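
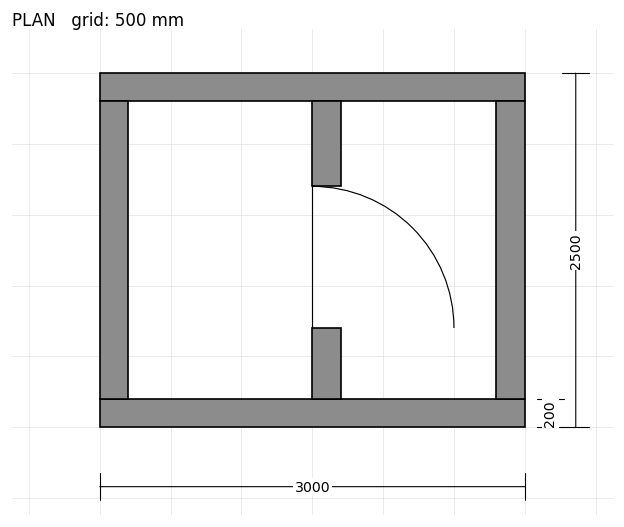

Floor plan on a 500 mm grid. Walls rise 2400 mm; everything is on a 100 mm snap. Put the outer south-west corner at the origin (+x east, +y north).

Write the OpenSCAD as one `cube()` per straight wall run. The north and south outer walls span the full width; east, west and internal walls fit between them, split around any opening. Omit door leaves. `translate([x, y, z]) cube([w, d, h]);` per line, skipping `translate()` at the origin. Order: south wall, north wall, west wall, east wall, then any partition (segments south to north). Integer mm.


cube([3000, 200, 2400]);
translate([0, 2300, 0]) cube([3000, 200, 2400]);
translate([0, 200, 0]) cube([200, 2100, 2400]);
translate([2800, 200, 0]) cube([200, 2100, 2400]);
translate([1500, 200, 0]) cube([200, 500, 2400]);
translate([1500, 1700, 0]) cube([200, 600, 2400]);


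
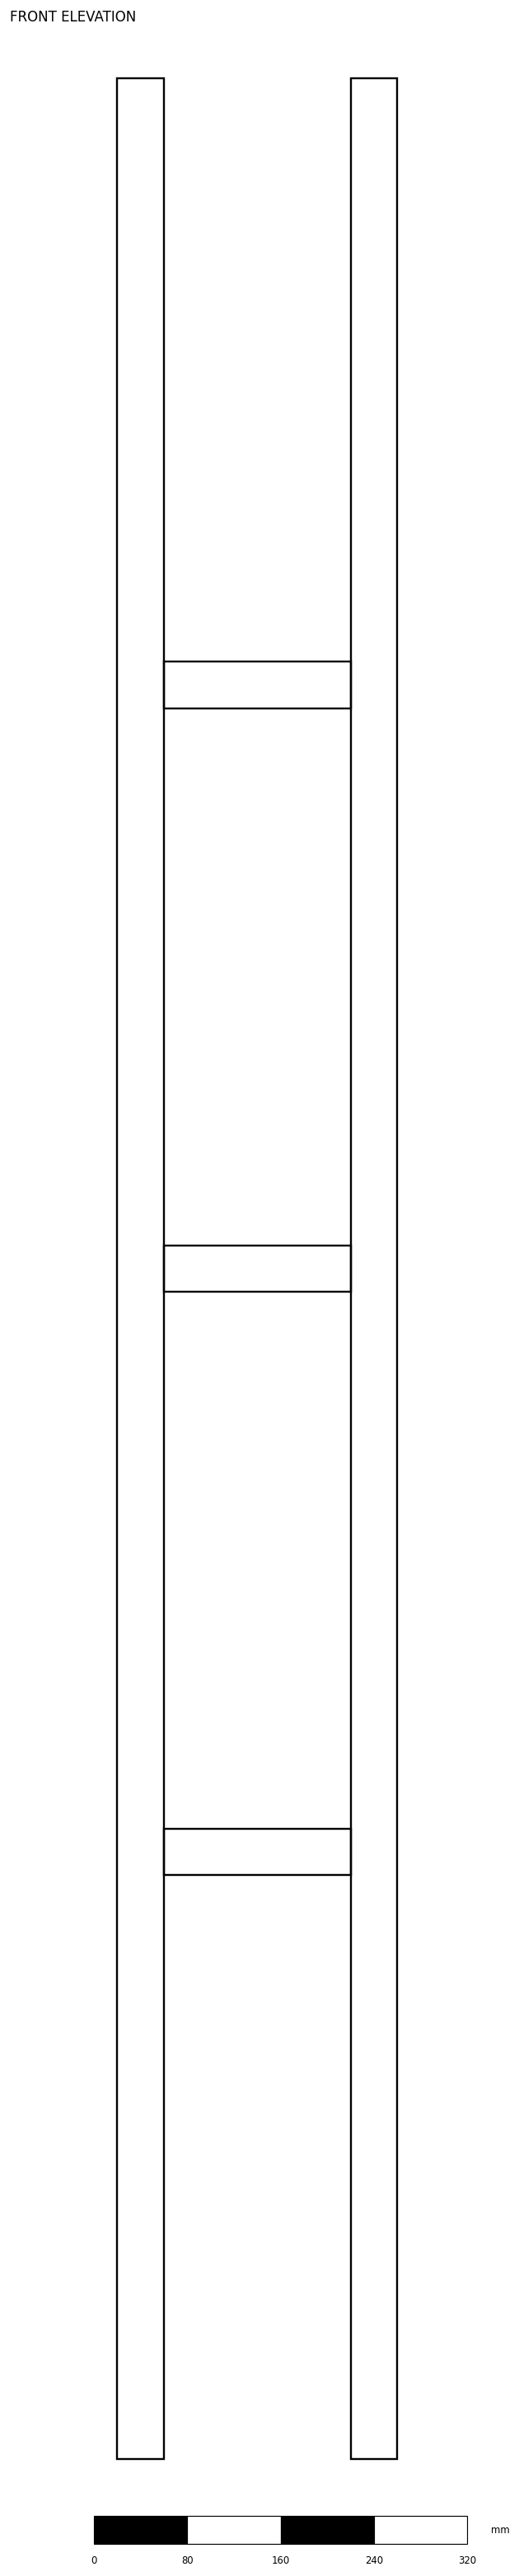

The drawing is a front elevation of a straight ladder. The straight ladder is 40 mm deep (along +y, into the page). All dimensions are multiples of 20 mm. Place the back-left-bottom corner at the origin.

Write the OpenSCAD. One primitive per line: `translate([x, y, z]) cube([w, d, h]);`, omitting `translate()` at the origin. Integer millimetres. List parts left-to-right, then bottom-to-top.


cube([40, 40, 2040]);
translate([40, 0, 500]) cube([160, 40, 40]);
translate([40, 0, 1000]) cube([160, 40, 40]);
translate([40, 0, 1500]) cube([160, 40, 40]);
translate([200, 0, 0]) cube([40, 40, 2040]);


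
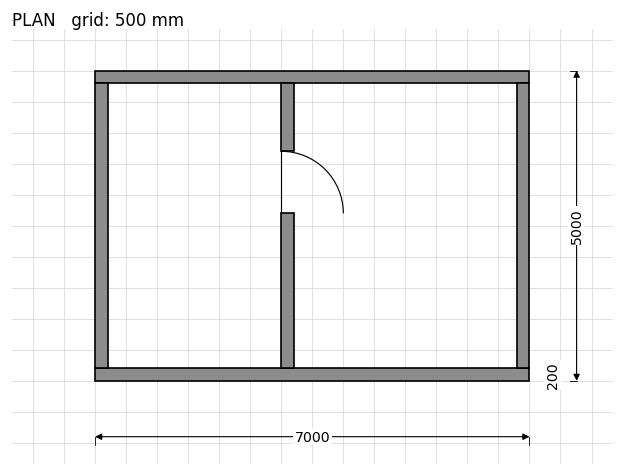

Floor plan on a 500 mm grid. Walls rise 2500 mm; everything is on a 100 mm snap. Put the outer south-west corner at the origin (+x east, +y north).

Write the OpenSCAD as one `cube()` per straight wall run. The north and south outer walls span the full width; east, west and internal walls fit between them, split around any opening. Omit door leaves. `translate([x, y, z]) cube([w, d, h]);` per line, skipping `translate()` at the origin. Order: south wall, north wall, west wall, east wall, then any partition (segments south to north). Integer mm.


cube([7000, 200, 2500]);
translate([0, 4800, 0]) cube([7000, 200, 2500]);
translate([0, 200, 0]) cube([200, 4600, 2500]);
translate([6800, 200, 0]) cube([200, 4600, 2500]);
translate([3000, 200, 0]) cube([200, 2500, 2500]);
translate([3000, 3700, 0]) cube([200, 1100, 2500]);


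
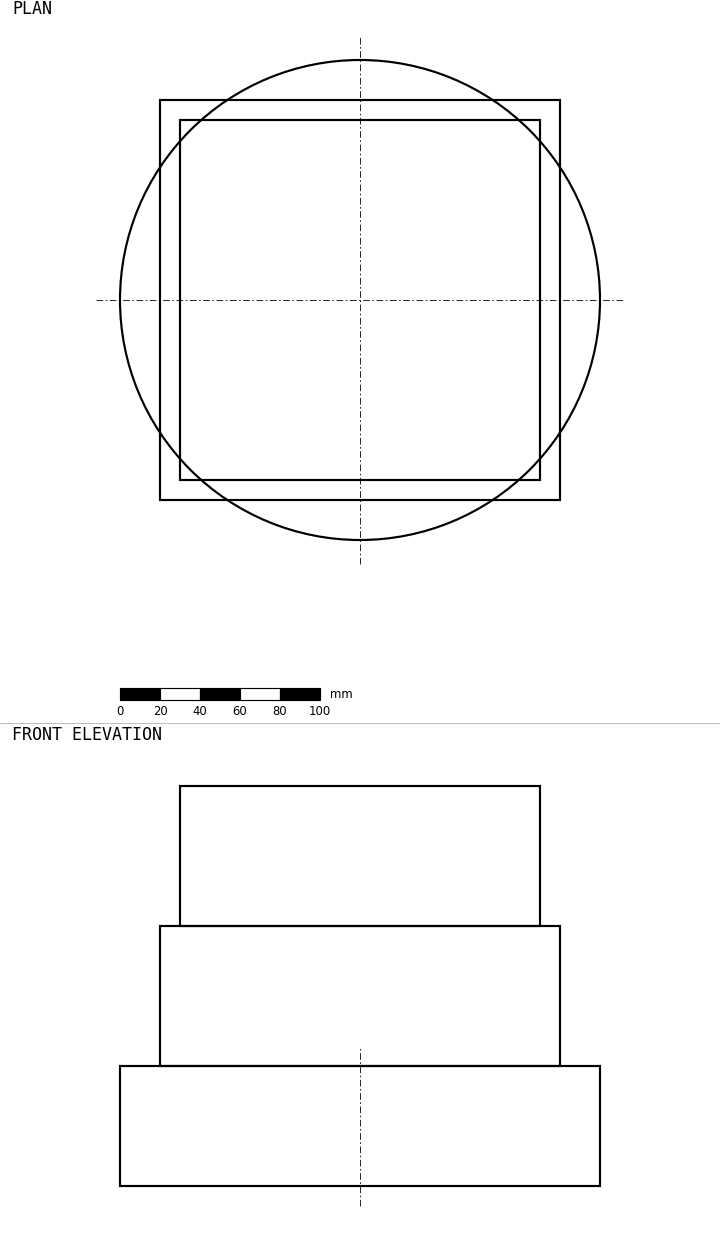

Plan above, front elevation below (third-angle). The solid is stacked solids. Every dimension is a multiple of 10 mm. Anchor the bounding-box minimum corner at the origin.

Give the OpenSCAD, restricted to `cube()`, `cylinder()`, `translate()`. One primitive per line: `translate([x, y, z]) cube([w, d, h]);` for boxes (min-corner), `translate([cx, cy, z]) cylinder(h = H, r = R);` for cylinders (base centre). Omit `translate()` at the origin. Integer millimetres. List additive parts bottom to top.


translate([120, 120, 0]) cylinder(h = 60, r = 120);
translate([20, 20, 60]) cube([200, 200, 70]);
translate([30, 30, 130]) cube([180, 180, 70]);


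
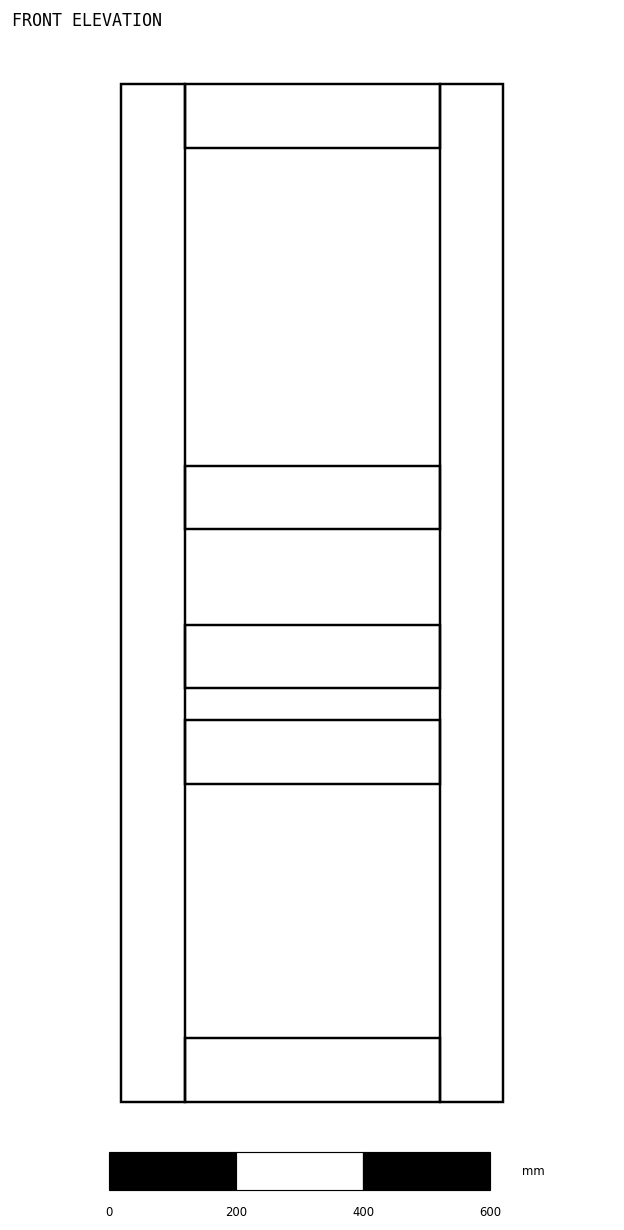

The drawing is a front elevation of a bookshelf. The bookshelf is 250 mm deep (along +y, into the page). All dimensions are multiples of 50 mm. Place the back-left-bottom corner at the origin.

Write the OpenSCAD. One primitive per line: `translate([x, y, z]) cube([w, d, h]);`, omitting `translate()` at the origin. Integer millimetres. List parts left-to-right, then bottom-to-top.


cube([100, 250, 1600]);
translate([100, 0, 0]) cube([400, 250, 100]);
translate([100, 0, 500]) cube([400, 250, 100]);
translate([100, 0, 650]) cube([400, 250, 100]);
translate([100, 0, 900]) cube([400, 250, 100]);
translate([100, 0, 1500]) cube([400, 250, 100]);
translate([500, 0, 0]) cube([100, 250, 1600]);


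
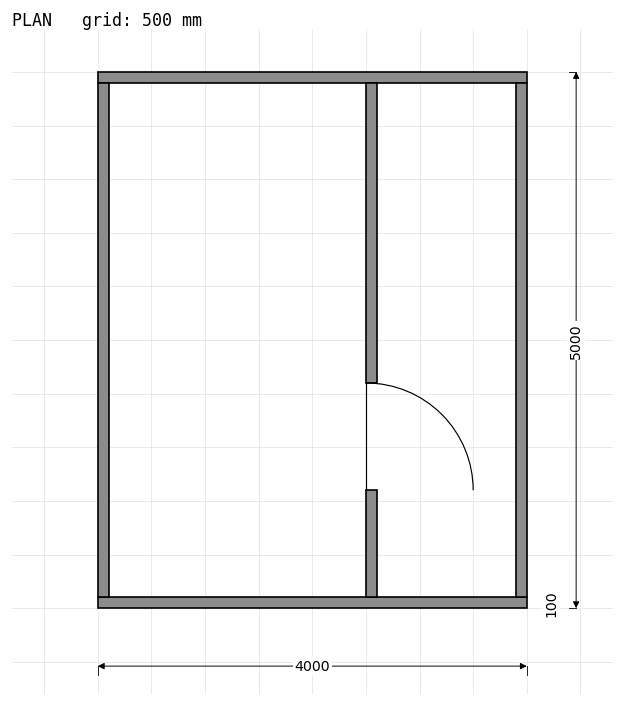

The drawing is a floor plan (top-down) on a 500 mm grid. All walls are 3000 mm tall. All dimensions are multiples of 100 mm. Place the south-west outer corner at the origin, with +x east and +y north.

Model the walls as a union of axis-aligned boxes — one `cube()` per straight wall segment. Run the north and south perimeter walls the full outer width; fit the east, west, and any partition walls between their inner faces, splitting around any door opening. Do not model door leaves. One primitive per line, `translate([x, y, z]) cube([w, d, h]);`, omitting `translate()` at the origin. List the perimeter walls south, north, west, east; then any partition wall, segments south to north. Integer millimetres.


cube([4000, 100, 3000]);
translate([0, 4900, 0]) cube([4000, 100, 3000]);
translate([0, 100, 0]) cube([100, 4800, 3000]);
translate([3900, 100, 0]) cube([100, 4800, 3000]);
translate([2500, 100, 0]) cube([100, 1000, 3000]);
translate([2500, 2100, 0]) cube([100, 2800, 3000]);


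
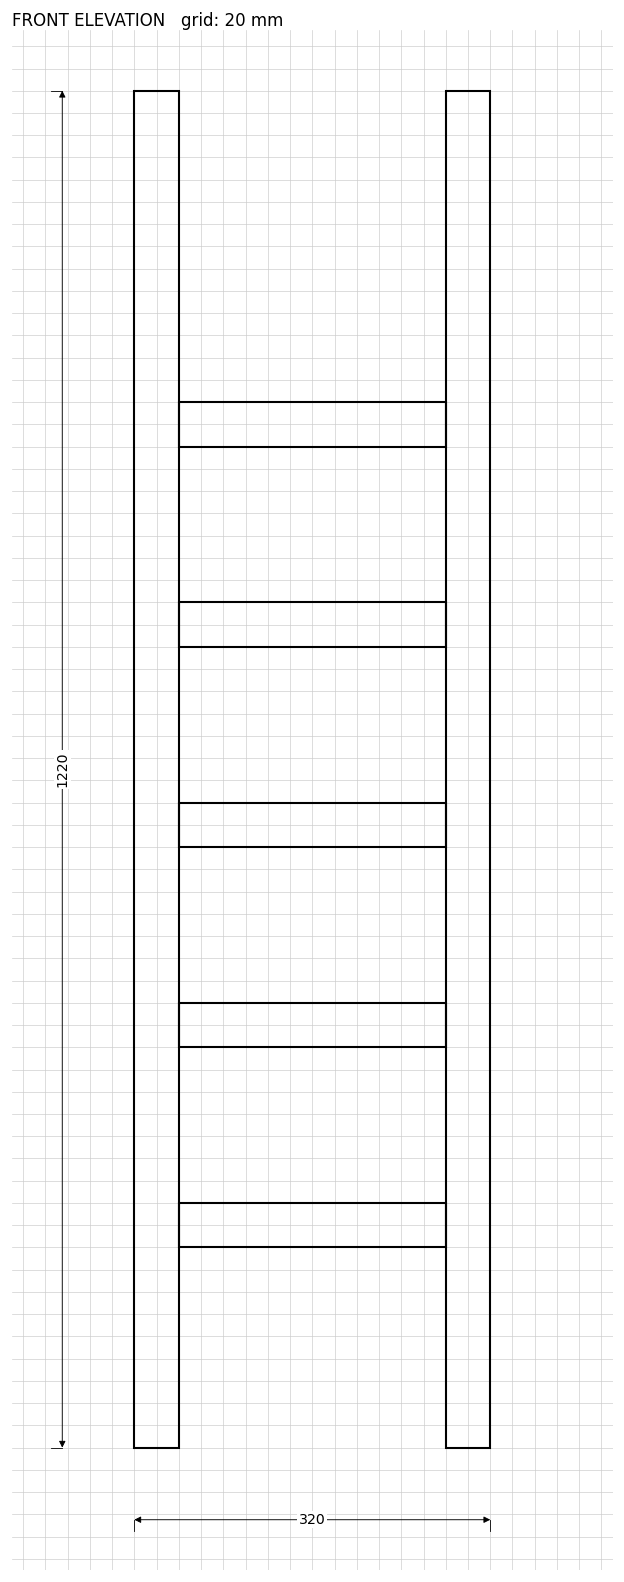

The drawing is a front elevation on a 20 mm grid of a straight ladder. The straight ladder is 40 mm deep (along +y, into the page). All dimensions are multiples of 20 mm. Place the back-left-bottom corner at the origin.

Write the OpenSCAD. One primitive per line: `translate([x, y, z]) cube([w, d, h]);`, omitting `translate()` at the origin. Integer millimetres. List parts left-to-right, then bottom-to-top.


cube([40, 40, 1220]);
translate([40, 0, 180]) cube([240, 40, 40]);
translate([40, 0, 360]) cube([240, 40, 40]);
translate([40, 0, 540]) cube([240, 40, 40]);
translate([40, 0, 720]) cube([240, 40, 40]);
translate([40, 0, 900]) cube([240, 40, 40]);
translate([280, 0, 0]) cube([40, 40, 1220]);


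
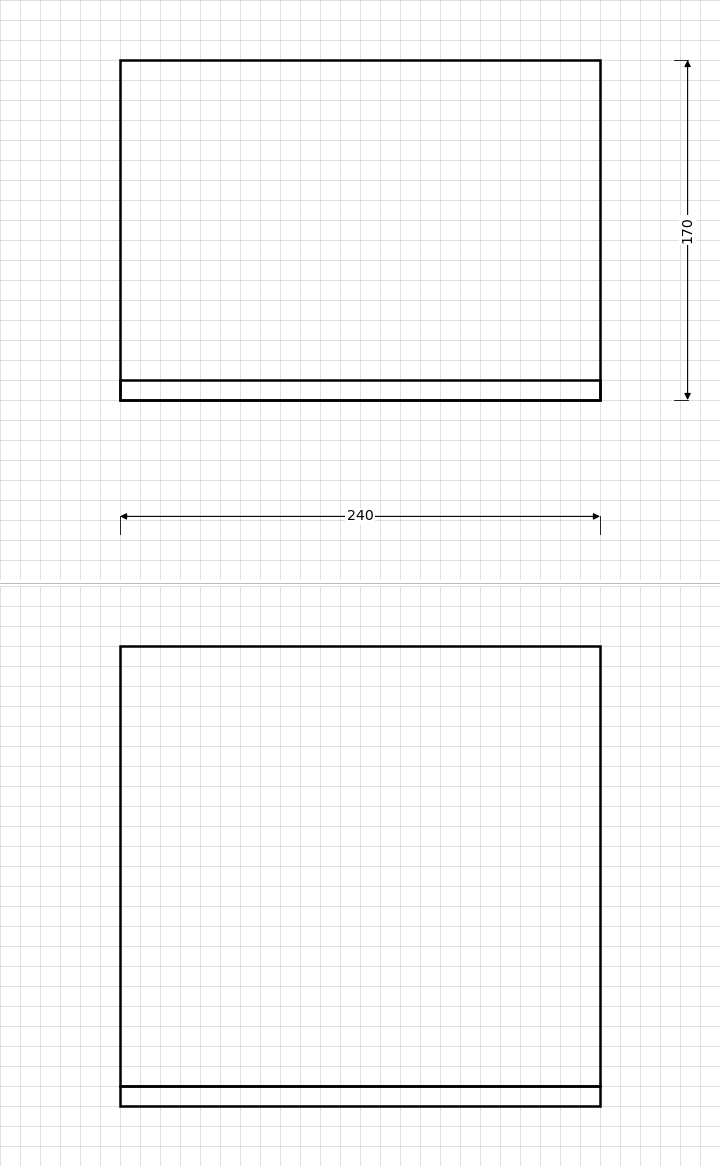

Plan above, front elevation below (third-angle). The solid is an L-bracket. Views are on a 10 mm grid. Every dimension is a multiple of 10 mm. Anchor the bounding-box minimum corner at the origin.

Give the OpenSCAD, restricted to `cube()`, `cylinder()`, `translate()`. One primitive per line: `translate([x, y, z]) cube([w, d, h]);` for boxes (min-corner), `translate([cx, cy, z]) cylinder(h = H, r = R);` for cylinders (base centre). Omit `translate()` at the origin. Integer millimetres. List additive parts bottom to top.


cube([240, 170, 10]);
translate([0, 0, 10]) cube([240, 10, 220]);


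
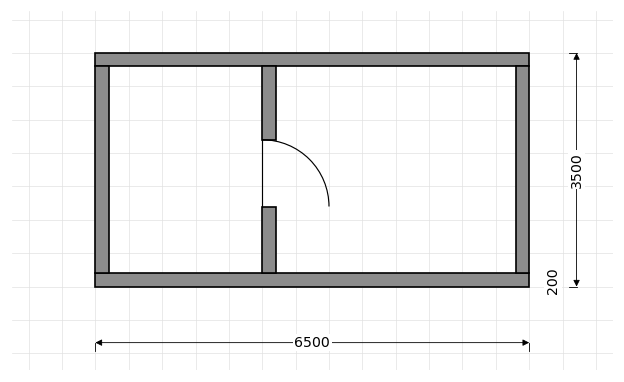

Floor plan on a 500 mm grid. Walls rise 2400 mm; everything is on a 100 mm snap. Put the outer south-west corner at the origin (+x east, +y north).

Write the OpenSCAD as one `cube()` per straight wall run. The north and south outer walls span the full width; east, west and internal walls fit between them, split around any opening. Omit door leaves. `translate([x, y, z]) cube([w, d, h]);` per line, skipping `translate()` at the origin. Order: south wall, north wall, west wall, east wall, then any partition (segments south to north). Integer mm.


cube([6500, 200, 2400]);
translate([0, 3300, 0]) cube([6500, 200, 2400]);
translate([0, 200, 0]) cube([200, 3100, 2400]);
translate([6300, 200, 0]) cube([200, 3100, 2400]);
translate([2500, 200, 0]) cube([200, 1000, 2400]);
translate([2500, 2200, 0]) cube([200, 1100, 2400]);


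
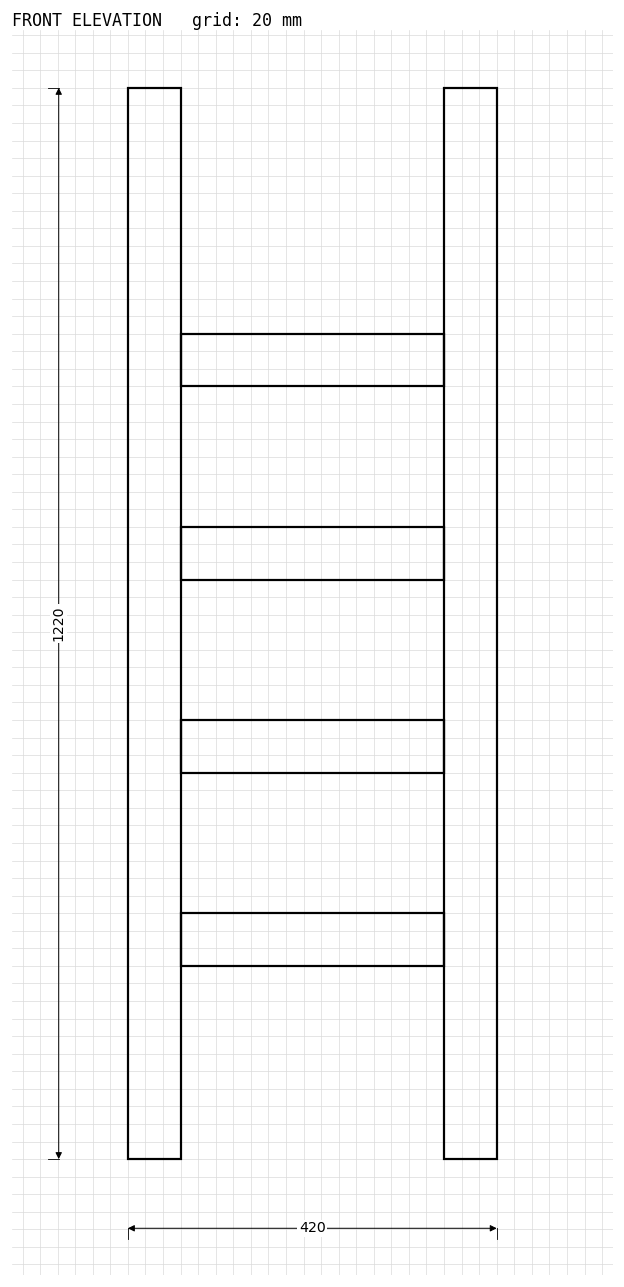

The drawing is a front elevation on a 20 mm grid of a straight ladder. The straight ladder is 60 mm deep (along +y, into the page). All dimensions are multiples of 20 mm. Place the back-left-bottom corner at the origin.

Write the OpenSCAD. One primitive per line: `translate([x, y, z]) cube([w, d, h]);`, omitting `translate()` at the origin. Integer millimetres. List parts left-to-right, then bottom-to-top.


cube([60, 60, 1220]);
translate([60, 0, 220]) cube([300, 60, 60]);
translate([60, 0, 440]) cube([300, 60, 60]);
translate([60, 0, 660]) cube([300, 60, 60]);
translate([60, 0, 880]) cube([300, 60, 60]);
translate([360, 0, 0]) cube([60, 60, 1220]);


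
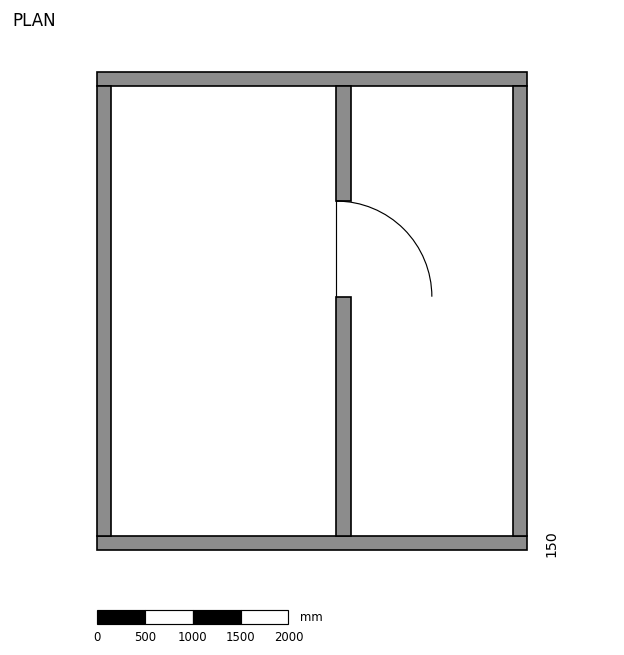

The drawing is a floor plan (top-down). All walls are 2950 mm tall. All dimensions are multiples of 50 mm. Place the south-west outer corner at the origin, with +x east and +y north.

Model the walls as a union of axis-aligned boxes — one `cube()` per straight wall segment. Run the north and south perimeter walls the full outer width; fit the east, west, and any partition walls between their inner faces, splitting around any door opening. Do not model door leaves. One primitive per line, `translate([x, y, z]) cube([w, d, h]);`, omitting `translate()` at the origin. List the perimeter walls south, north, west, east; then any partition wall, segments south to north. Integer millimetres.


cube([4500, 150, 2950]);
translate([0, 4850, 0]) cube([4500, 150, 2950]);
translate([0, 150, 0]) cube([150, 4700, 2950]);
translate([4350, 150, 0]) cube([150, 4700, 2950]);
translate([2500, 150, 0]) cube([150, 2500, 2950]);
translate([2500, 3650, 0]) cube([150, 1200, 2950]);


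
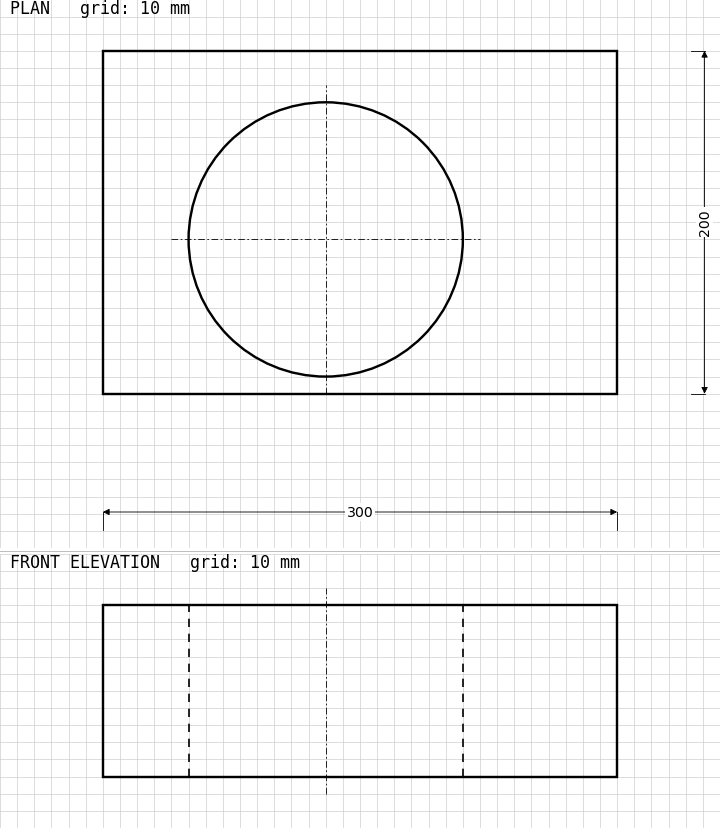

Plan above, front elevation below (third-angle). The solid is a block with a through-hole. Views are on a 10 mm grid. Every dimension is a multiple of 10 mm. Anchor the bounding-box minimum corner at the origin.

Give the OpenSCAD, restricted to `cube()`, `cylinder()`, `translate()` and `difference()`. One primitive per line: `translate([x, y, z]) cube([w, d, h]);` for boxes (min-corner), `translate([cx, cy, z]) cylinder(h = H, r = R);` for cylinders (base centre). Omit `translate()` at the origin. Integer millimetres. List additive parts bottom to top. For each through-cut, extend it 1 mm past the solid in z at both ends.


difference() {
  cube([300, 200, 100]);
  translate([130, 90, -1]) cylinder(h = 102, r = 80);
}


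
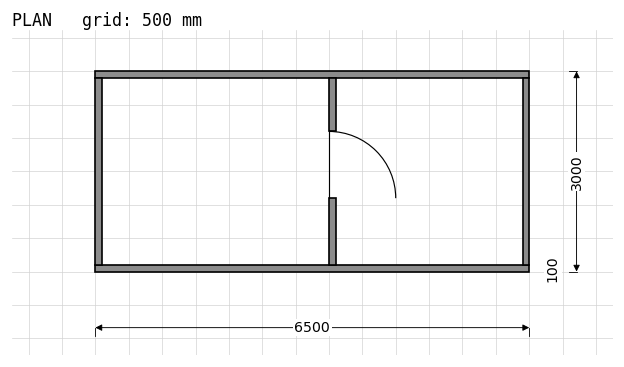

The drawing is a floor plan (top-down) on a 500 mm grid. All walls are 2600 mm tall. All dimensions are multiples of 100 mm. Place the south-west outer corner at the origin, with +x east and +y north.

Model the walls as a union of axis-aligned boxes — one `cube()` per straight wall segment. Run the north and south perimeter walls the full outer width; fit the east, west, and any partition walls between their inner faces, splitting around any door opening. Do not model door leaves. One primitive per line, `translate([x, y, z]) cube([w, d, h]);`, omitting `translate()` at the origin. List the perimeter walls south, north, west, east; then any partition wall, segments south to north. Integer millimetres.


cube([6500, 100, 2600]);
translate([0, 2900, 0]) cube([6500, 100, 2600]);
translate([0, 100, 0]) cube([100, 2800, 2600]);
translate([6400, 100, 0]) cube([100, 2800, 2600]);
translate([3500, 100, 0]) cube([100, 1000, 2600]);
translate([3500, 2100, 0]) cube([100, 800, 2600]);


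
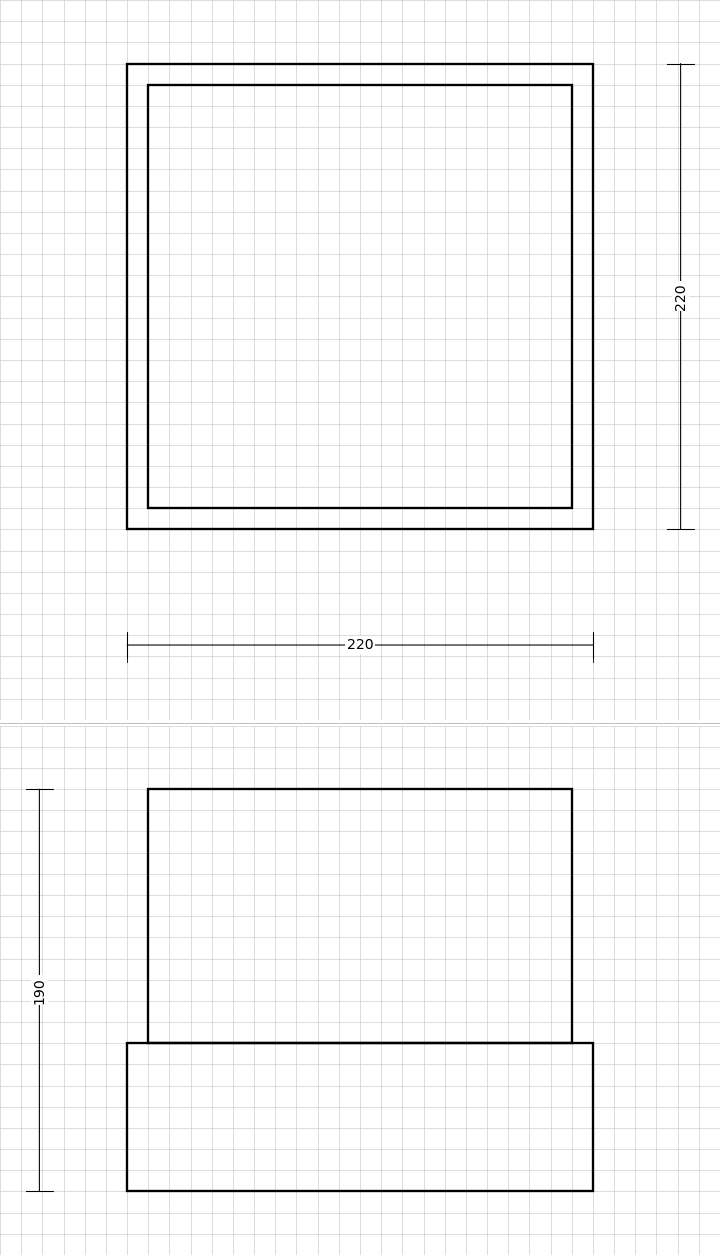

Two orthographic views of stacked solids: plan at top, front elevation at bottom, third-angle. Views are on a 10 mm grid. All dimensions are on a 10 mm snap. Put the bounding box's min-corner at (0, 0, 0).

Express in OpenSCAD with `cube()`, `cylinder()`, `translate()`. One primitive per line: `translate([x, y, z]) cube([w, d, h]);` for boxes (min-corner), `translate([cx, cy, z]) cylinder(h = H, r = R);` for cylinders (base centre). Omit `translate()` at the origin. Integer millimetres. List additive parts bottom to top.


cube([220, 220, 70]);
translate([10, 10, 70]) cube([200, 200, 120]);


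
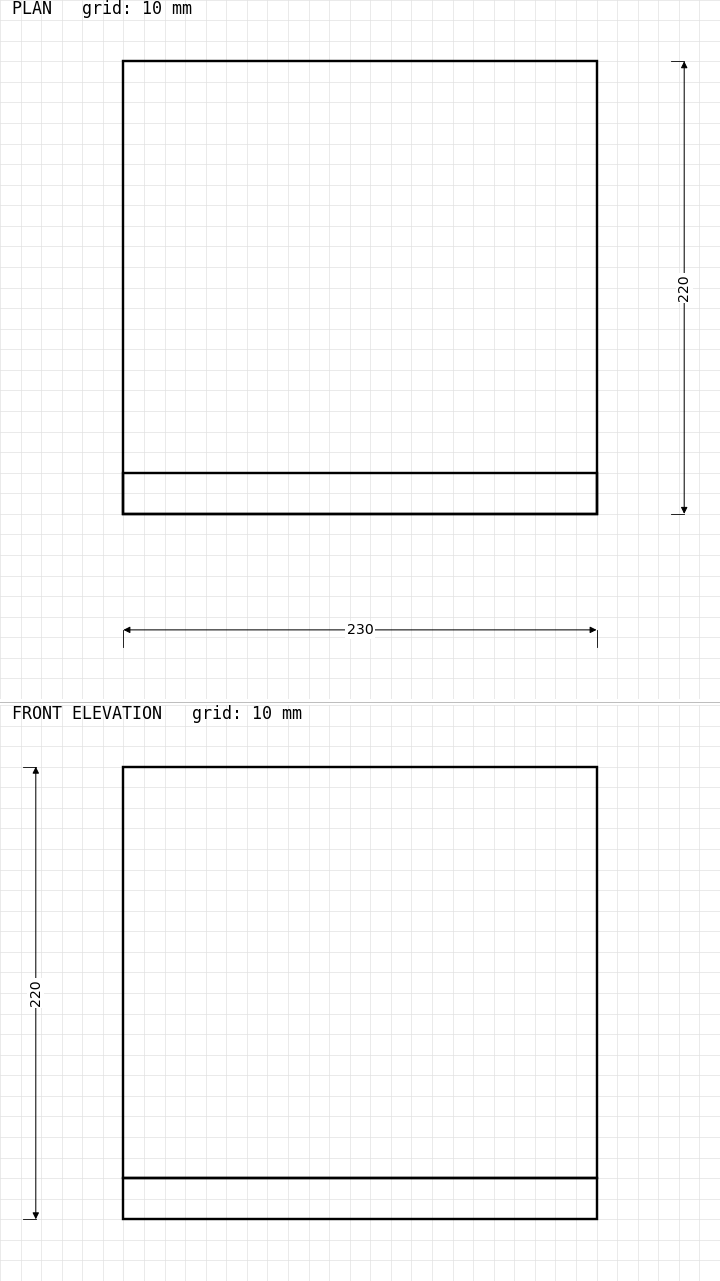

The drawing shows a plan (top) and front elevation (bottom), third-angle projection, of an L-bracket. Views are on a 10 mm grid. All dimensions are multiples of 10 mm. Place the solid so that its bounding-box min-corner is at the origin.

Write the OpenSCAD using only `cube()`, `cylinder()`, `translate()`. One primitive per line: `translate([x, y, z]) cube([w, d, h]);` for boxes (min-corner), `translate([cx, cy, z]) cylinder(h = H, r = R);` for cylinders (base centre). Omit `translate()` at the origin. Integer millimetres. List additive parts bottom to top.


cube([230, 220, 20]);
translate([0, 0, 20]) cube([230, 20, 200]);


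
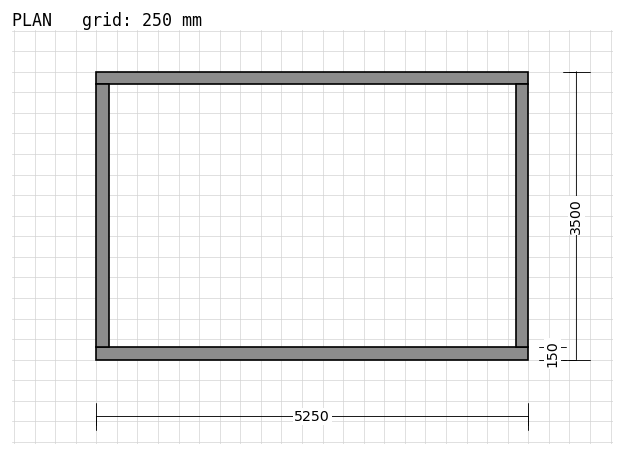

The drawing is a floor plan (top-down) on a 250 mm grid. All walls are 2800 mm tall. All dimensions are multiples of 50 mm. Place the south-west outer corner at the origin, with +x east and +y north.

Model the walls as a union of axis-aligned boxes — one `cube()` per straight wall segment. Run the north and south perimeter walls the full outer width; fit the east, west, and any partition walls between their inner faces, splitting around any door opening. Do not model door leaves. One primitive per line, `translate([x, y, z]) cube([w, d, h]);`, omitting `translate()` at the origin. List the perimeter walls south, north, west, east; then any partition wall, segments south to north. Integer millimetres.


cube([5250, 150, 2800]);
translate([0, 3350, 0]) cube([5250, 150, 2800]);
translate([0, 150, 0]) cube([150, 3200, 2800]);
translate([5100, 150, 0]) cube([150, 3200, 2800]);


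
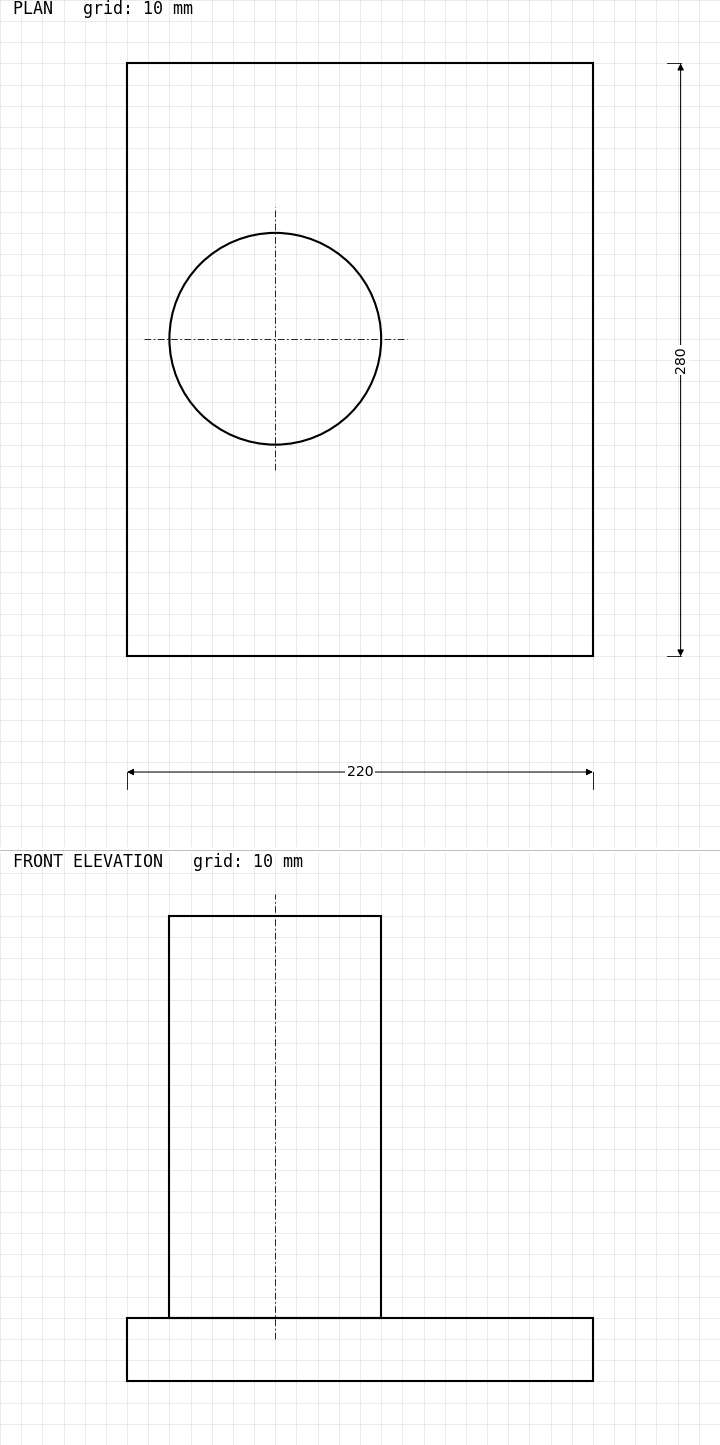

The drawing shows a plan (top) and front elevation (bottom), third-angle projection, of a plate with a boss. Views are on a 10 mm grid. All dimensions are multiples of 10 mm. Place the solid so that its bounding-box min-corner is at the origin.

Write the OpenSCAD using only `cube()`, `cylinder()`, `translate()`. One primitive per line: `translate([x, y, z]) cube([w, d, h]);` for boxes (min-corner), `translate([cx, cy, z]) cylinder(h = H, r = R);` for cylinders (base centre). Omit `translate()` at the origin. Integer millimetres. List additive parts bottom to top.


cube([220, 280, 30]);
translate([70, 150, 30]) cylinder(h = 190, r = 50);


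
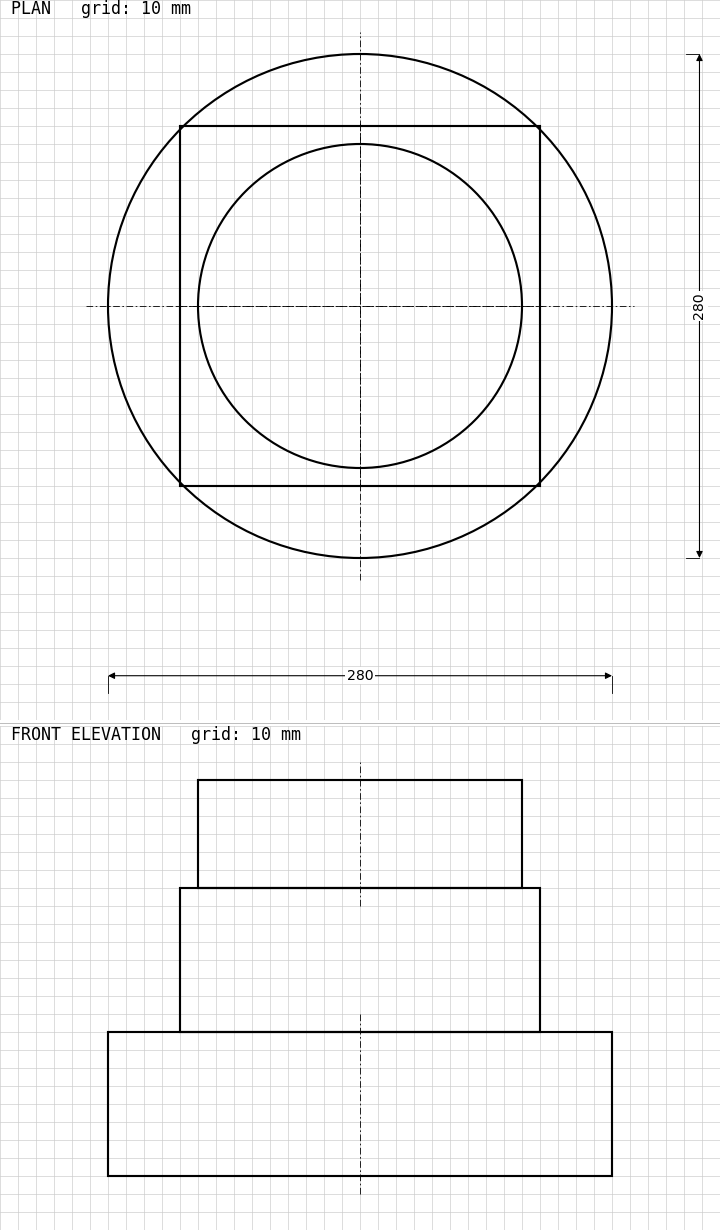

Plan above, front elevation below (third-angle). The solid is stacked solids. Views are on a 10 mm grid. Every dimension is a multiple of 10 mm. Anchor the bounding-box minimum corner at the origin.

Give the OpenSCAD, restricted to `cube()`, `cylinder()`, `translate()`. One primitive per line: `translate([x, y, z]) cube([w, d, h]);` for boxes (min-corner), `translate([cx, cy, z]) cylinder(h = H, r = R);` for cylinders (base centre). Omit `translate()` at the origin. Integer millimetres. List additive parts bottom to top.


translate([140, 140, 0]) cylinder(h = 80, r = 140);
translate([40, 40, 80]) cube([200, 200, 80]);
translate([140, 140, 160]) cylinder(h = 60, r = 90);


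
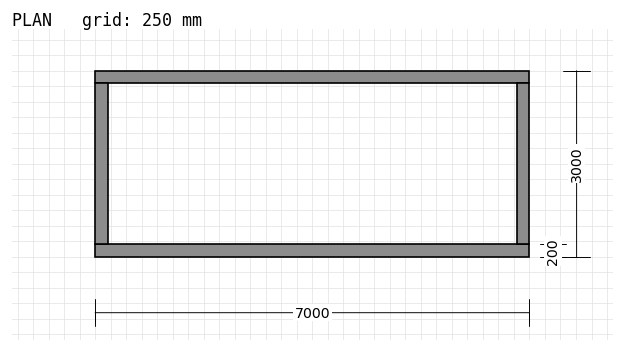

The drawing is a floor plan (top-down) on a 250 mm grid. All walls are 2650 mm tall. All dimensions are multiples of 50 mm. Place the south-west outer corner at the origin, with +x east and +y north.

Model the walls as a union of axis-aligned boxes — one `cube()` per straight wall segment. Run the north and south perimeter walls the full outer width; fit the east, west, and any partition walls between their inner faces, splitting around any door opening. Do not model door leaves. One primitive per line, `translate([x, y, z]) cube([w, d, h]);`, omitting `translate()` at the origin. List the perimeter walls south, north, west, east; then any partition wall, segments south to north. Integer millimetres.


cube([7000, 200, 2650]);
translate([0, 2800, 0]) cube([7000, 200, 2650]);
translate([0, 200, 0]) cube([200, 2600, 2650]);
translate([6800, 200, 0]) cube([200, 2600, 2650]);


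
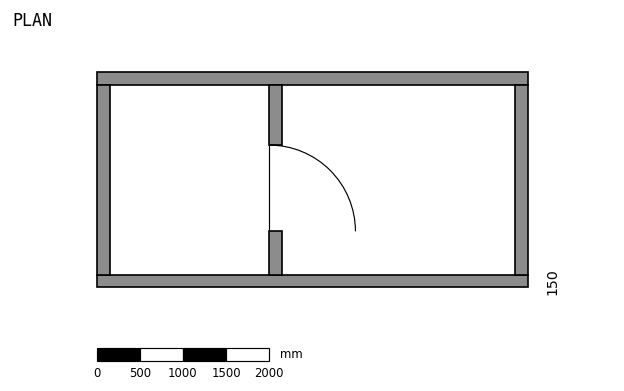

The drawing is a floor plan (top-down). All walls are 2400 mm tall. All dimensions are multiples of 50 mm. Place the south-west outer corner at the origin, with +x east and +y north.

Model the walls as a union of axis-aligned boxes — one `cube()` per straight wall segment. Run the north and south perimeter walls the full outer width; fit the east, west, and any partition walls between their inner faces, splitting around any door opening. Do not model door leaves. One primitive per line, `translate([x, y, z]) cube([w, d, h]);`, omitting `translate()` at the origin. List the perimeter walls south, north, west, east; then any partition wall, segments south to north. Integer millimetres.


cube([5000, 150, 2400]);
translate([0, 2350, 0]) cube([5000, 150, 2400]);
translate([0, 150, 0]) cube([150, 2200, 2400]);
translate([4850, 150, 0]) cube([150, 2200, 2400]);
translate([2000, 150, 0]) cube([150, 500, 2400]);
translate([2000, 1650, 0]) cube([150, 700, 2400]);


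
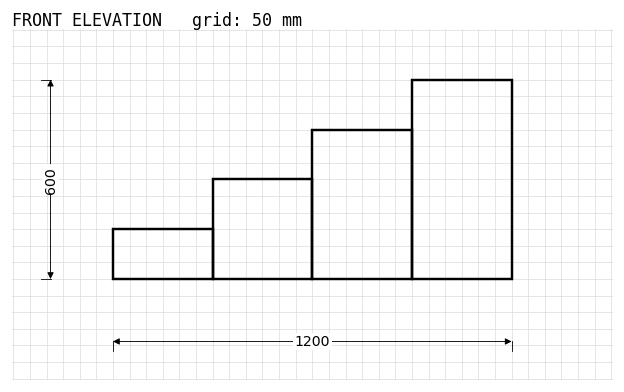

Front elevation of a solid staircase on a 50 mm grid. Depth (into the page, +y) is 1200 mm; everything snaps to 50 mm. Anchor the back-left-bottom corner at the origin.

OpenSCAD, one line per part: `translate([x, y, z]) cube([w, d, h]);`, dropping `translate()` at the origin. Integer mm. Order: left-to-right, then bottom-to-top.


cube([300, 1200, 150]);
translate([300, 0, 0]) cube([300, 1200, 300]);
translate([600, 0, 0]) cube([300, 1200, 450]);
translate([900, 0, 0]) cube([300, 1200, 600]);


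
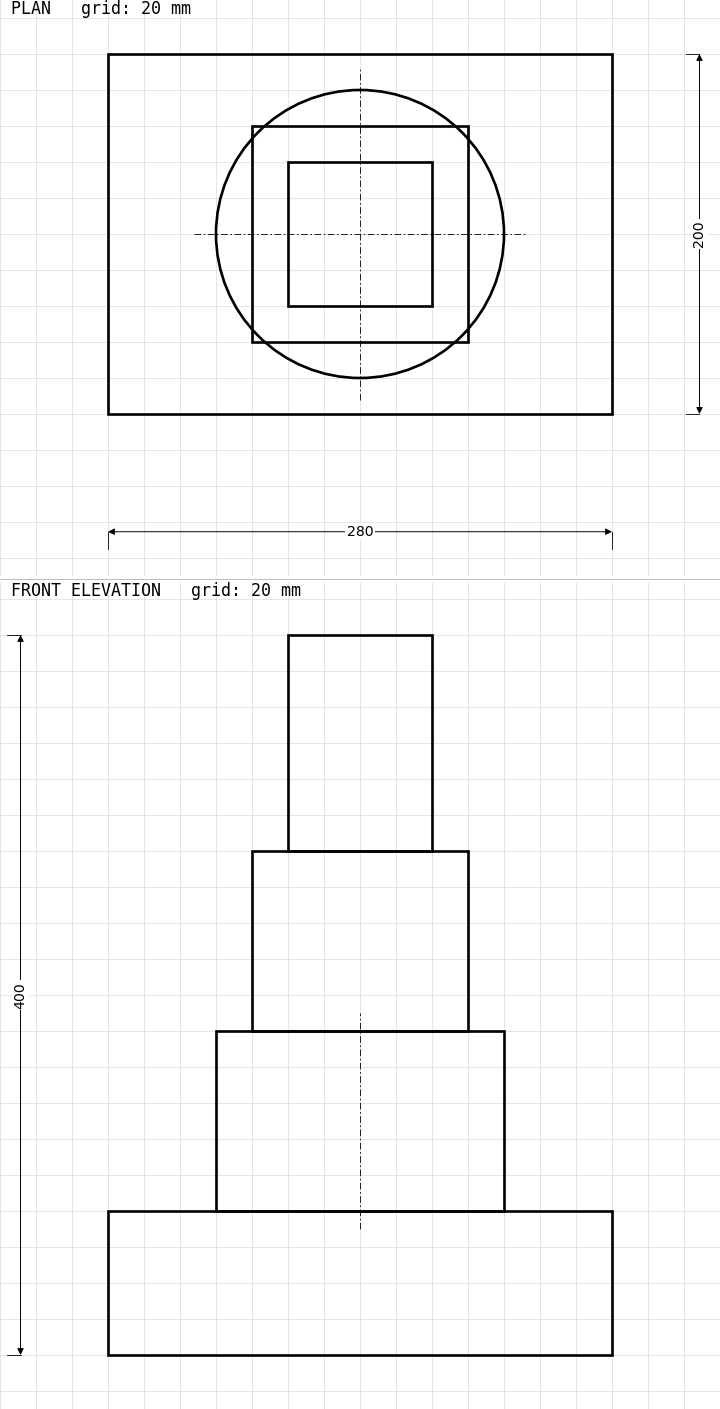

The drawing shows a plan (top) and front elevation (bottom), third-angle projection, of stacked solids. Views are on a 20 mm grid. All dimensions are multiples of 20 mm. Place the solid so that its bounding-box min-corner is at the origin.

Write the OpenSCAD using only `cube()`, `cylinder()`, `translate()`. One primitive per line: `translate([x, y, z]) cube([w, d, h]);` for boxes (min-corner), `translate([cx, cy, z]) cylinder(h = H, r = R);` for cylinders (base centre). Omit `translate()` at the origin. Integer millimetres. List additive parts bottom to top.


cube([280, 200, 80]);
translate([140, 100, 80]) cylinder(h = 100, r = 80);
translate([80, 40, 180]) cube([120, 120, 100]);
translate([100, 60, 280]) cube([80, 80, 120]);


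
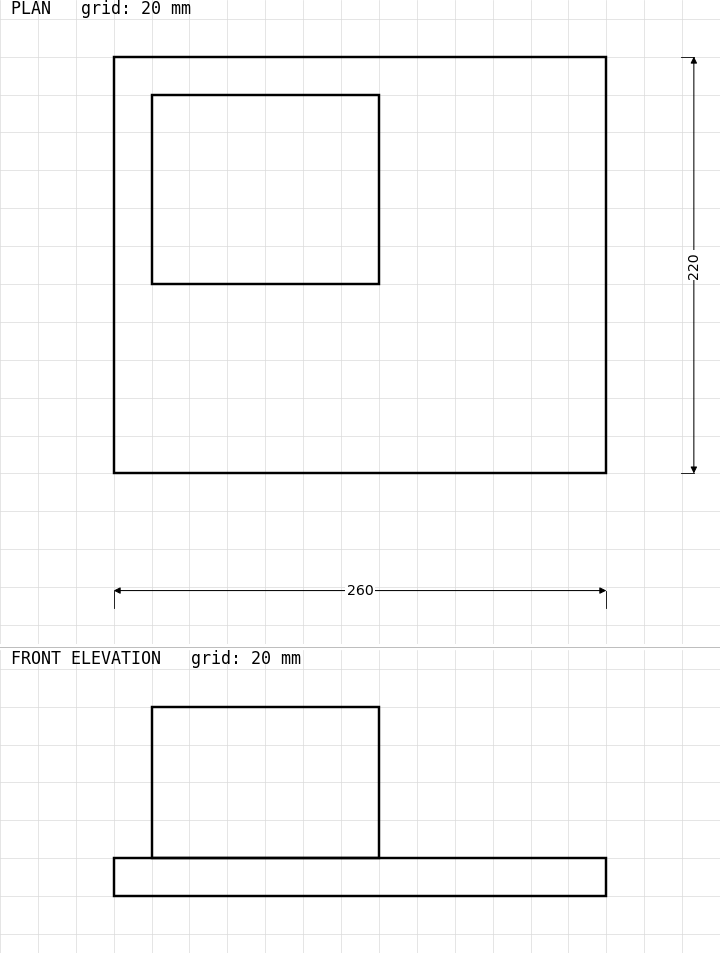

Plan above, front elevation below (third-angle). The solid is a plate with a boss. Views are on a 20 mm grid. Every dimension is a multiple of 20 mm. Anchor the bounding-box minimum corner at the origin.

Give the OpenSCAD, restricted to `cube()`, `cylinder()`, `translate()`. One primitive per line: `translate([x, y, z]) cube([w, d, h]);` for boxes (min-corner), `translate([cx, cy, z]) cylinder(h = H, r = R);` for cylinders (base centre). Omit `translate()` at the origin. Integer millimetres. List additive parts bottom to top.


cube([260, 220, 20]);
translate([20, 100, 20]) cube([120, 100, 80]);


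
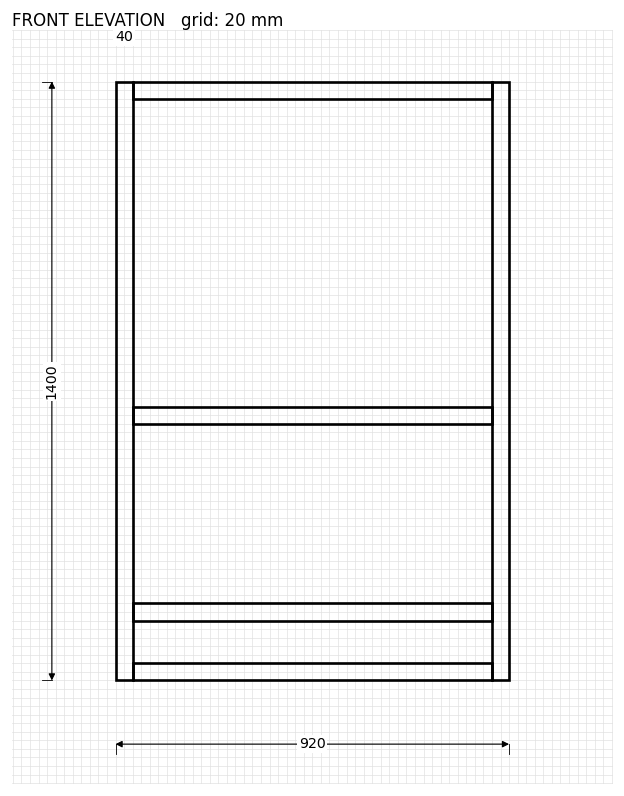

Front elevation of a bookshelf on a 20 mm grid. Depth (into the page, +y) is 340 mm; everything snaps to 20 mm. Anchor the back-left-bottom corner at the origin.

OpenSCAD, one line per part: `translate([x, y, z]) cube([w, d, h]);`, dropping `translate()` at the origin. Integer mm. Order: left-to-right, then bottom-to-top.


cube([40, 340, 1400]);
translate([40, 0, 0]) cube([840, 340, 40]);
translate([40, 0, 140]) cube([840, 340, 40]);
translate([40, 0, 600]) cube([840, 340, 40]);
translate([40, 0, 1360]) cube([840, 340, 40]);
translate([880, 0, 0]) cube([40, 340, 1400]);


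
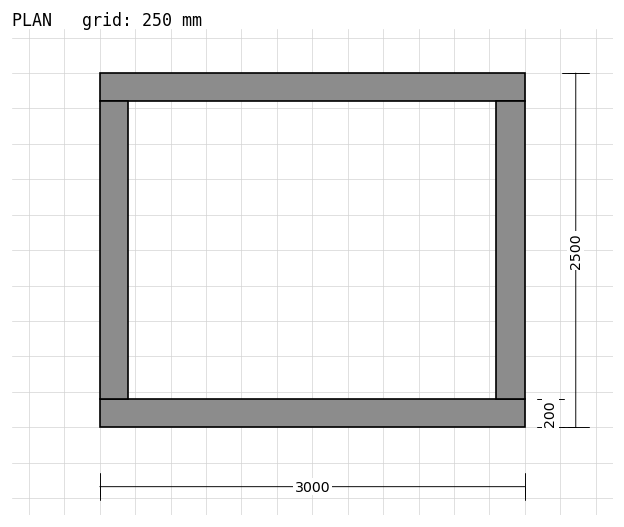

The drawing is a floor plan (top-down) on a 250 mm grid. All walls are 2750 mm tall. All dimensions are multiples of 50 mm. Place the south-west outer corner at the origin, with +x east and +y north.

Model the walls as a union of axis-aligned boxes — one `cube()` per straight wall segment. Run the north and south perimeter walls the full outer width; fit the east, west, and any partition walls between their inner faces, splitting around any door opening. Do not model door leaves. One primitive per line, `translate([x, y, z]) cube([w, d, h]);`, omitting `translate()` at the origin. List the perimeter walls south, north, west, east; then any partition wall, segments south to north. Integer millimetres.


cube([3000, 200, 2750]);
translate([0, 2300, 0]) cube([3000, 200, 2750]);
translate([0, 200, 0]) cube([200, 2100, 2750]);
translate([2800, 200, 0]) cube([200, 2100, 2750]);


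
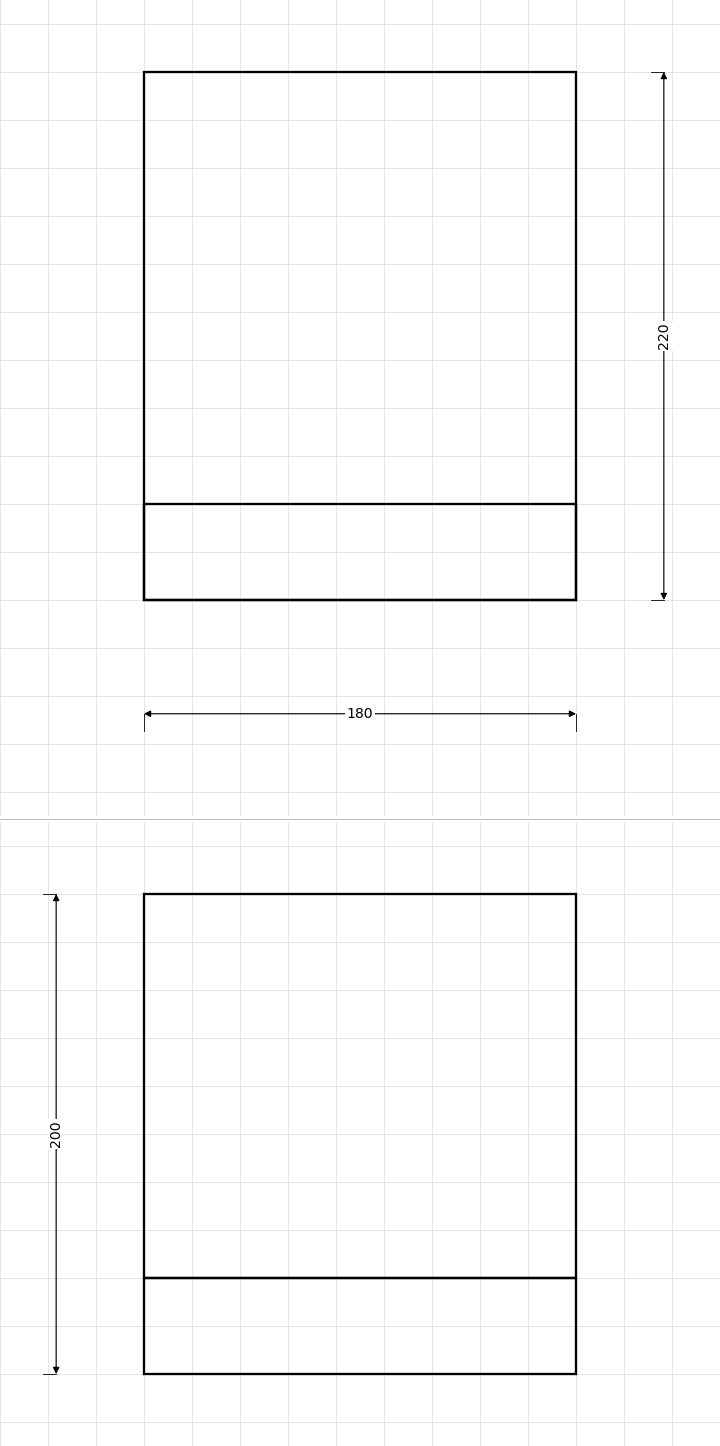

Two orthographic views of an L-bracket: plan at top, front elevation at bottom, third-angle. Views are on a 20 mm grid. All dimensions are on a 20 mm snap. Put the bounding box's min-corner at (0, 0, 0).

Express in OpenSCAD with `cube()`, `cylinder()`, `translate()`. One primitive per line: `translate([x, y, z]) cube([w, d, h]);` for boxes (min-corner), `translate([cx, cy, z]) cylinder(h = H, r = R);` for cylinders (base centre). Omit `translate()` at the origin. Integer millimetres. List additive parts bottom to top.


cube([180, 220, 40]);
translate([0, 0, 40]) cube([180, 40, 160]);


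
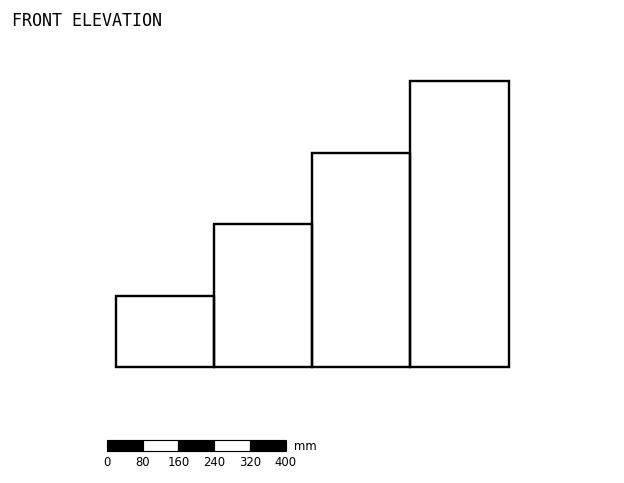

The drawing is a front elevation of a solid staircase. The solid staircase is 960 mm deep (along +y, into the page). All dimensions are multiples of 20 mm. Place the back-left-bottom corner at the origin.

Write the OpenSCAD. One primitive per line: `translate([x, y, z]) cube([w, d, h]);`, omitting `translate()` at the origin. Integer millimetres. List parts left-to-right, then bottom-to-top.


cube([220, 960, 160]);
translate([220, 0, 0]) cube([220, 960, 320]);
translate([440, 0, 0]) cube([220, 960, 480]);
translate([660, 0, 0]) cube([220, 960, 640]);


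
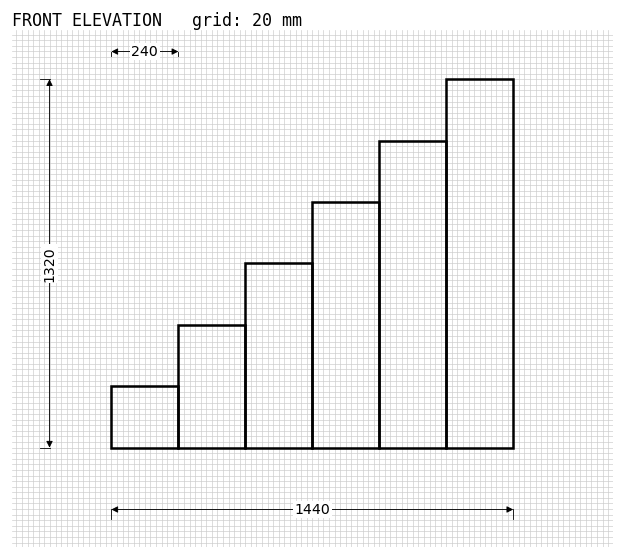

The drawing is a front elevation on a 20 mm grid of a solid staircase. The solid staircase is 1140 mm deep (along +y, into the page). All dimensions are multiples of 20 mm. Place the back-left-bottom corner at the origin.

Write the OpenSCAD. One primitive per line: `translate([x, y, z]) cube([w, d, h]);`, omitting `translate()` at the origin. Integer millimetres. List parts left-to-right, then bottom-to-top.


cube([240, 1140, 220]);
translate([240, 0, 0]) cube([240, 1140, 440]);
translate([480, 0, 0]) cube([240, 1140, 660]);
translate([720, 0, 0]) cube([240, 1140, 880]);
translate([960, 0, 0]) cube([240, 1140, 1100]);
translate([1200, 0, 0]) cube([240, 1140, 1320]);


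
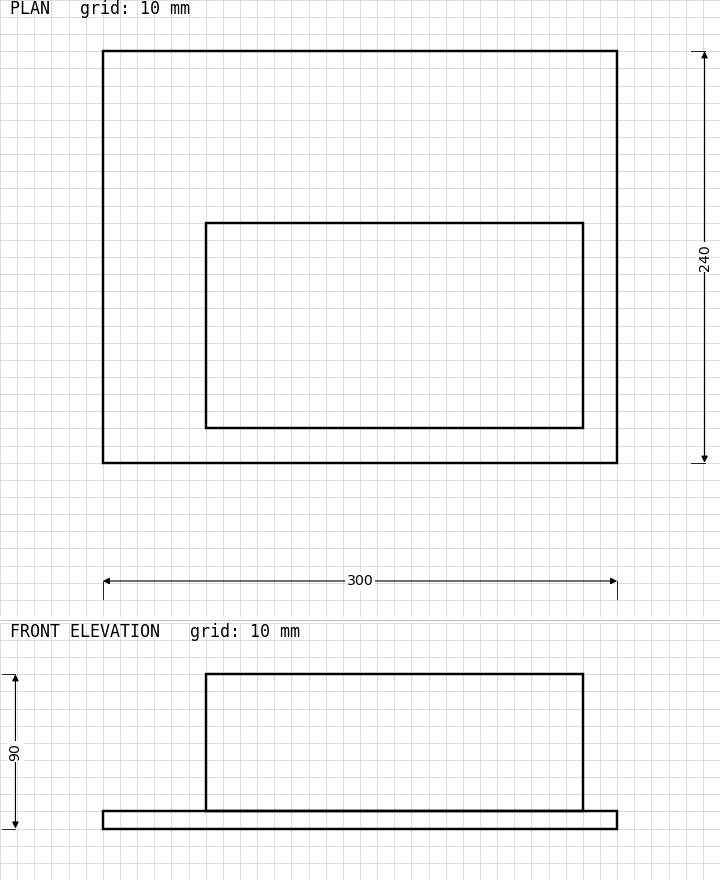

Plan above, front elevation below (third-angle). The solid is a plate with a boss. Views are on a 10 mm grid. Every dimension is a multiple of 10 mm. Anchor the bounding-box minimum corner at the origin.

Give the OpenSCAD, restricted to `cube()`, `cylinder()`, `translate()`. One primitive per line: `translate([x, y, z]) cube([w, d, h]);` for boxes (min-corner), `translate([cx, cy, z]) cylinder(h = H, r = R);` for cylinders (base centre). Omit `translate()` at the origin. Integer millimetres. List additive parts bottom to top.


cube([300, 240, 10]);
translate([60, 20, 10]) cube([220, 120, 80]);


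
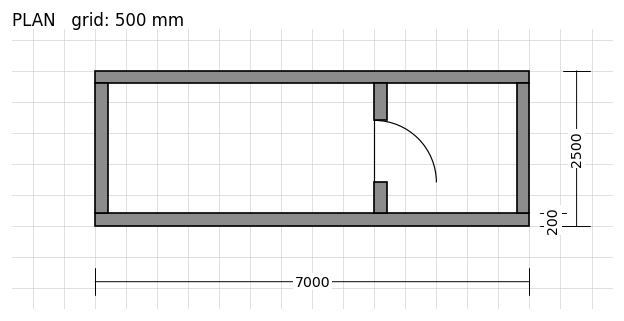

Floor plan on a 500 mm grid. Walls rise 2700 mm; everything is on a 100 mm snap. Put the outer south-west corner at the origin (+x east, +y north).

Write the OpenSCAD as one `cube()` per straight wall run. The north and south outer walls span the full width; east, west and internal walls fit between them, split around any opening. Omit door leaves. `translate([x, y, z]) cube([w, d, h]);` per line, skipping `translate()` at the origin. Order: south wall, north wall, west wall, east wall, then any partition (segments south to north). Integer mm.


cube([7000, 200, 2700]);
translate([0, 2300, 0]) cube([7000, 200, 2700]);
translate([0, 200, 0]) cube([200, 2100, 2700]);
translate([6800, 200, 0]) cube([200, 2100, 2700]);
translate([4500, 200, 0]) cube([200, 500, 2700]);
translate([4500, 1700, 0]) cube([200, 600, 2700]);


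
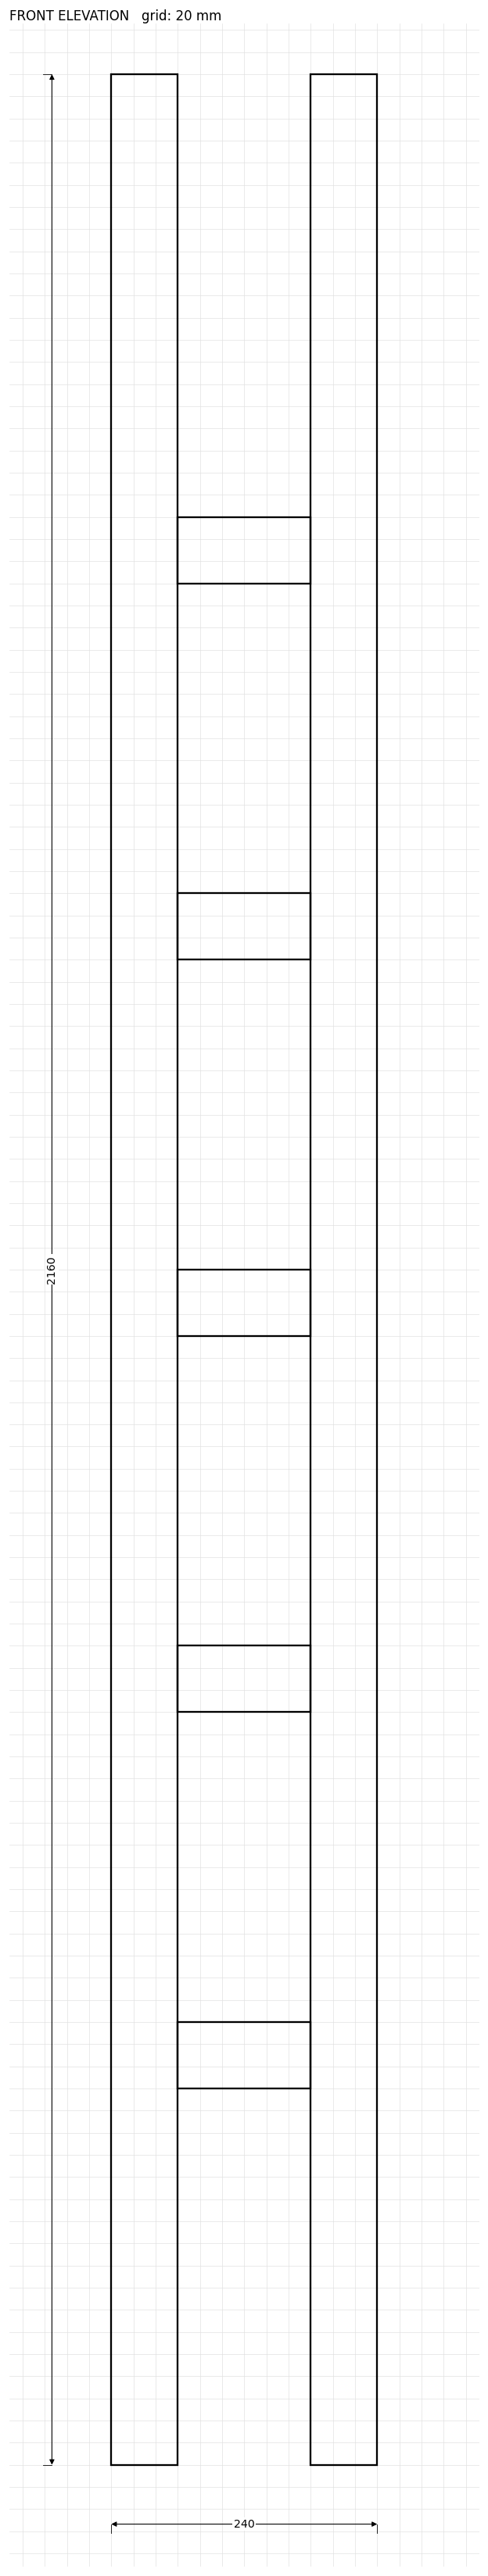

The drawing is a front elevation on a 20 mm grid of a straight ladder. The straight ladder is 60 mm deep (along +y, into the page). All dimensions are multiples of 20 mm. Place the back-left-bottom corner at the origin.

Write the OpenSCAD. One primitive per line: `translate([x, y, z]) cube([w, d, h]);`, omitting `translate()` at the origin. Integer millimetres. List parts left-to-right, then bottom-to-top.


cube([60, 60, 2160]);
translate([60, 0, 340]) cube([120, 60, 60]);
translate([60, 0, 680]) cube([120, 60, 60]);
translate([60, 0, 1020]) cube([120, 60, 60]);
translate([60, 0, 1360]) cube([120, 60, 60]);
translate([60, 0, 1700]) cube([120, 60, 60]);
translate([180, 0, 0]) cube([60, 60, 2160]);


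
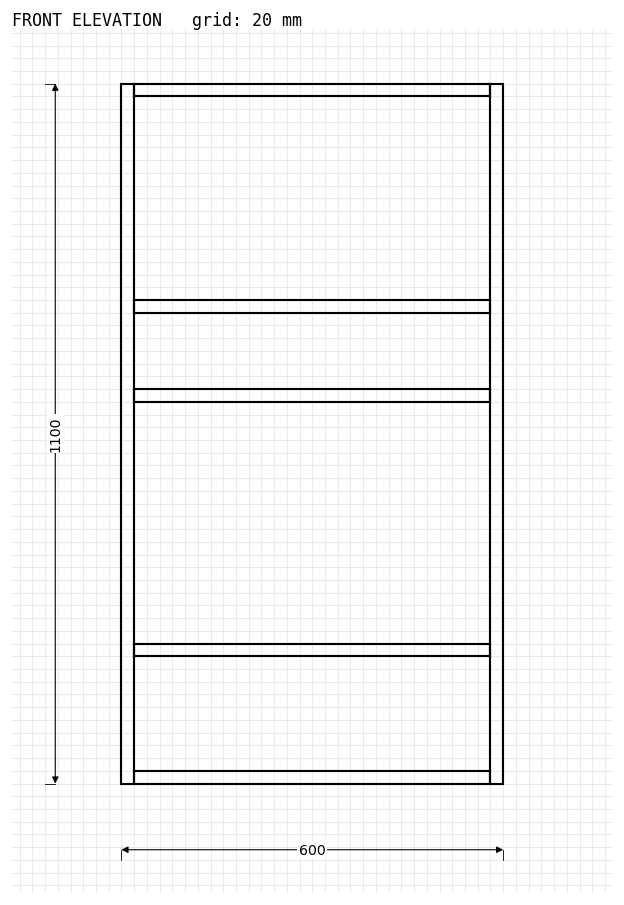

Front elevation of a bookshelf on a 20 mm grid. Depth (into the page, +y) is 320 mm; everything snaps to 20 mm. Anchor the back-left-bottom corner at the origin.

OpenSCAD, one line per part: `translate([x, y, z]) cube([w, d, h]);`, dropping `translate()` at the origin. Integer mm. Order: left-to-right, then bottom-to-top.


cube([20, 320, 1100]);
translate([20, 0, 0]) cube([560, 320, 20]);
translate([20, 0, 200]) cube([560, 320, 20]);
translate([20, 0, 600]) cube([560, 320, 20]);
translate([20, 0, 740]) cube([560, 320, 20]);
translate([20, 0, 1080]) cube([560, 320, 20]);
translate([580, 0, 0]) cube([20, 320, 1100]);


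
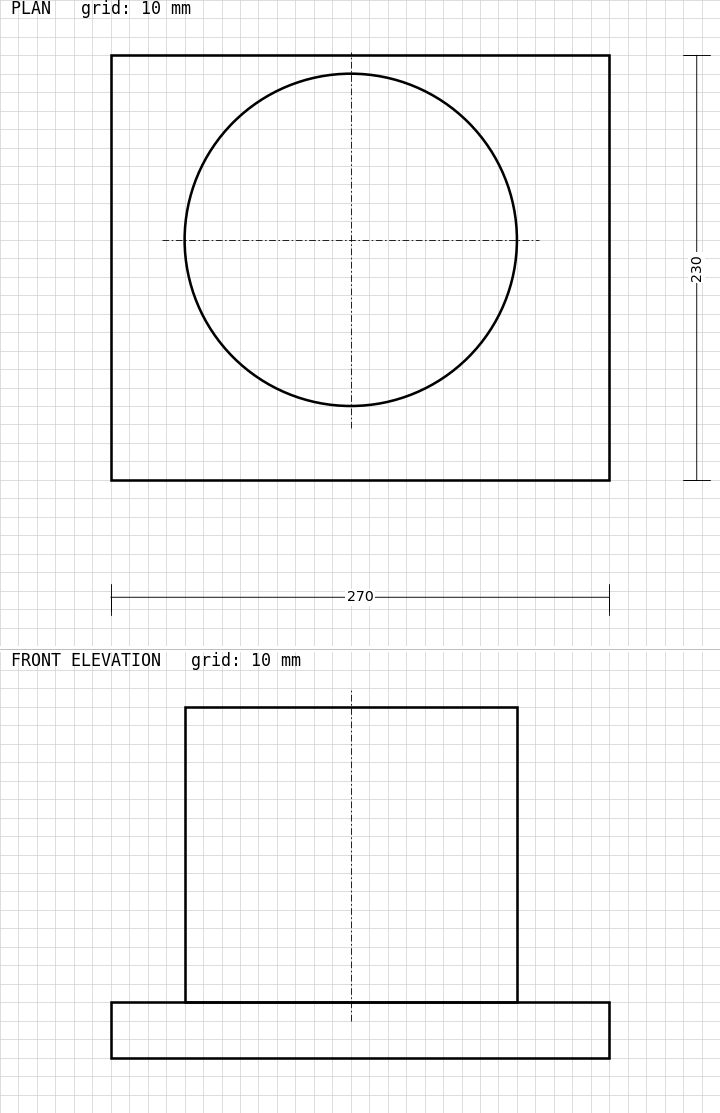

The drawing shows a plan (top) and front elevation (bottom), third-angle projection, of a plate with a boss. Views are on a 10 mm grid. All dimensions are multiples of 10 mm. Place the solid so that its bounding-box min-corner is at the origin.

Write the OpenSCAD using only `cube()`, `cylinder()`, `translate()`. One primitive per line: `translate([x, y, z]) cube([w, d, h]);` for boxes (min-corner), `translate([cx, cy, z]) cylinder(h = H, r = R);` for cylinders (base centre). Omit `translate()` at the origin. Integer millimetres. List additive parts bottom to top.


cube([270, 230, 30]);
translate([130, 130, 30]) cylinder(h = 160, r = 90);


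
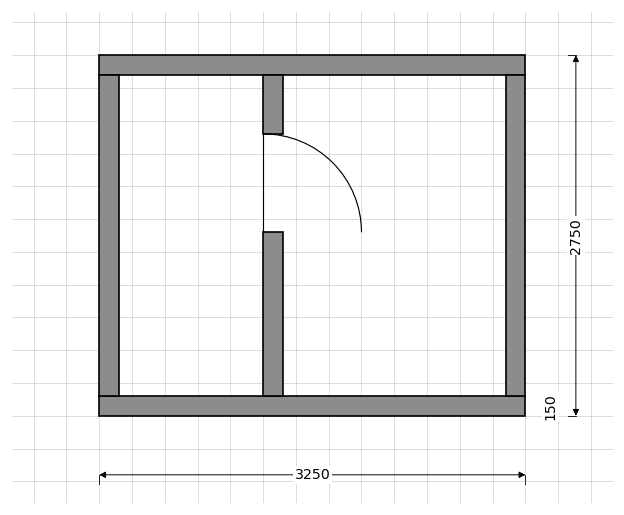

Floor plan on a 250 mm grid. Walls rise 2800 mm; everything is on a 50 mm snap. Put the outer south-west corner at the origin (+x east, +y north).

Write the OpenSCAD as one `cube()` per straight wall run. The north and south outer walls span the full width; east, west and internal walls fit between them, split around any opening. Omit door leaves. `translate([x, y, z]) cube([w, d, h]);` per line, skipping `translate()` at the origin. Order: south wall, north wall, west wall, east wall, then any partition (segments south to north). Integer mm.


cube([3250, 150, 2800]);
translate([0, 2600, 0]) cube([3250, 150, 2800]);
translate([0, 150, 0]) cube([150, 2450, 2800]);
translate([3100, 150, 0]) cube([150, 2450, 2800]);
translate([1250, 150, 0]) cube([150, 1250, 2800]);
translate([1250, 2150, 0]) cube([150, 450, 2800]);


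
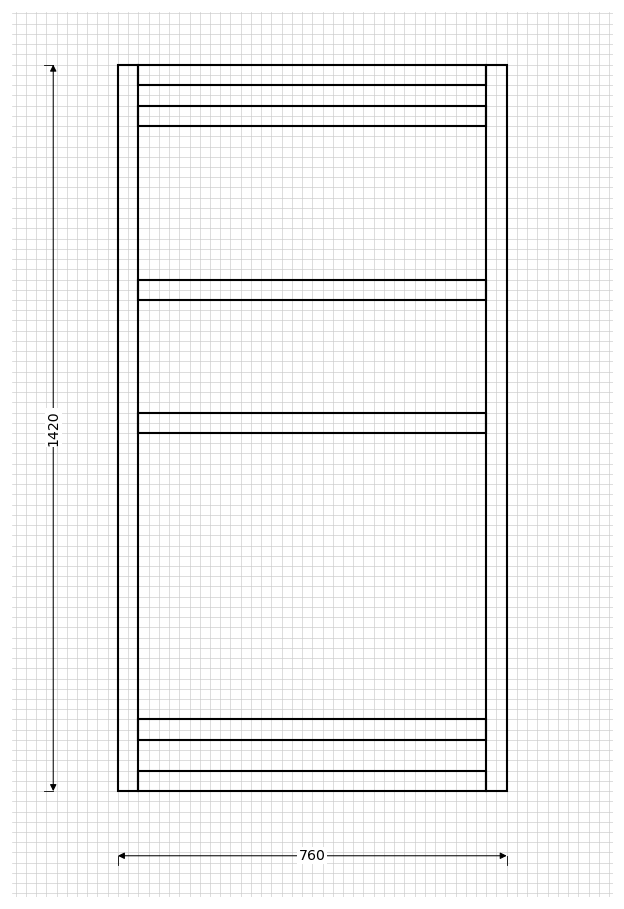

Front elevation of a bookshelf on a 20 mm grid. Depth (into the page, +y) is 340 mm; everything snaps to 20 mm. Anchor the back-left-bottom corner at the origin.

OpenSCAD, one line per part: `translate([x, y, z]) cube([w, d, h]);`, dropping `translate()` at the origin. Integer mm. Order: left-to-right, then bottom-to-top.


cube([40, 340, 1420]);
translate([40, 0, 0]) cube([680, 340, 40]);
translate([40, 0, 100]) cube([680, 340, 40]);
translate([40, 0, 700]) cube([680, 340, 40]);
translate([40, 0, 960]) cube([680, 340, 40]);
translate([40, 0, 1300]) cube([680, 340, 40]);
translate([40, 0, 1380]) cube([680, 340, 40]);
translate([720, 0, 0]) cube([40, 340, 1420]);


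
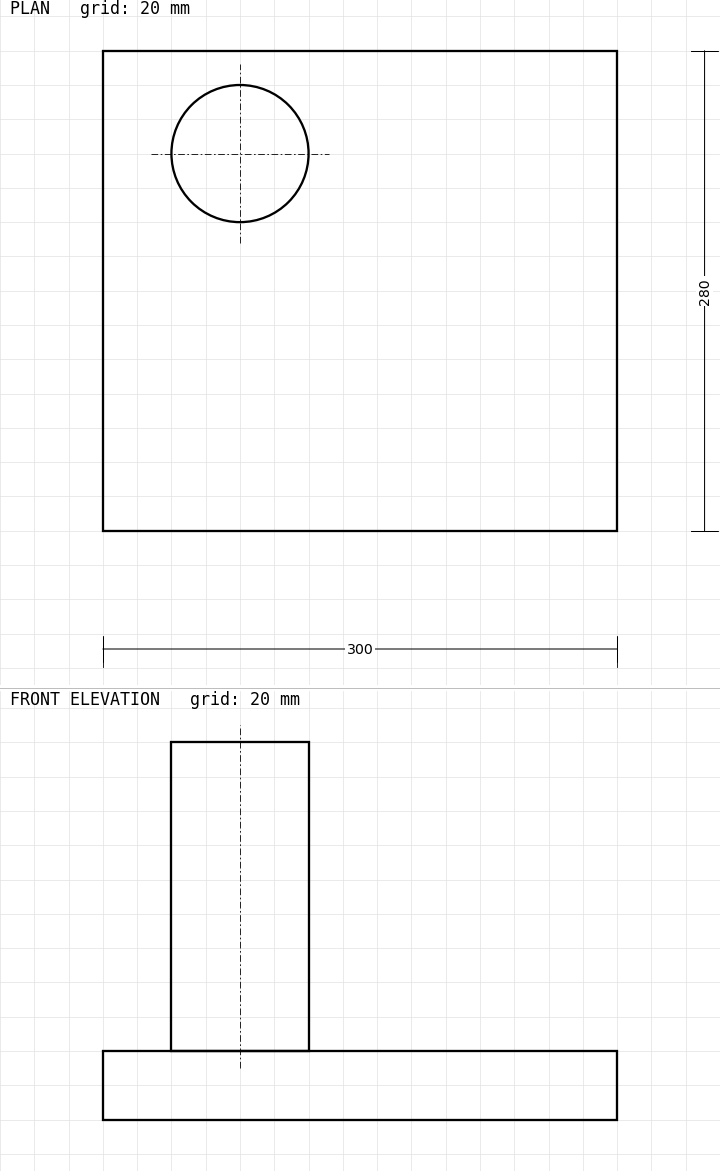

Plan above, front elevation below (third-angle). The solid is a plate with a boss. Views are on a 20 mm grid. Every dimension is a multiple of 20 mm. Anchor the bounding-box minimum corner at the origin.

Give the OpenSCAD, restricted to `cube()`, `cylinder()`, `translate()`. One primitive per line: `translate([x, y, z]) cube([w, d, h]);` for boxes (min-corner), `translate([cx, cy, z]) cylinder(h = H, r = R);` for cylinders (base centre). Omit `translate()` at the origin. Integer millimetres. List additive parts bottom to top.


cube([300, 280, 40]);
translate([80, 220, 40]) cylinder(h = 180, r = 40);
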